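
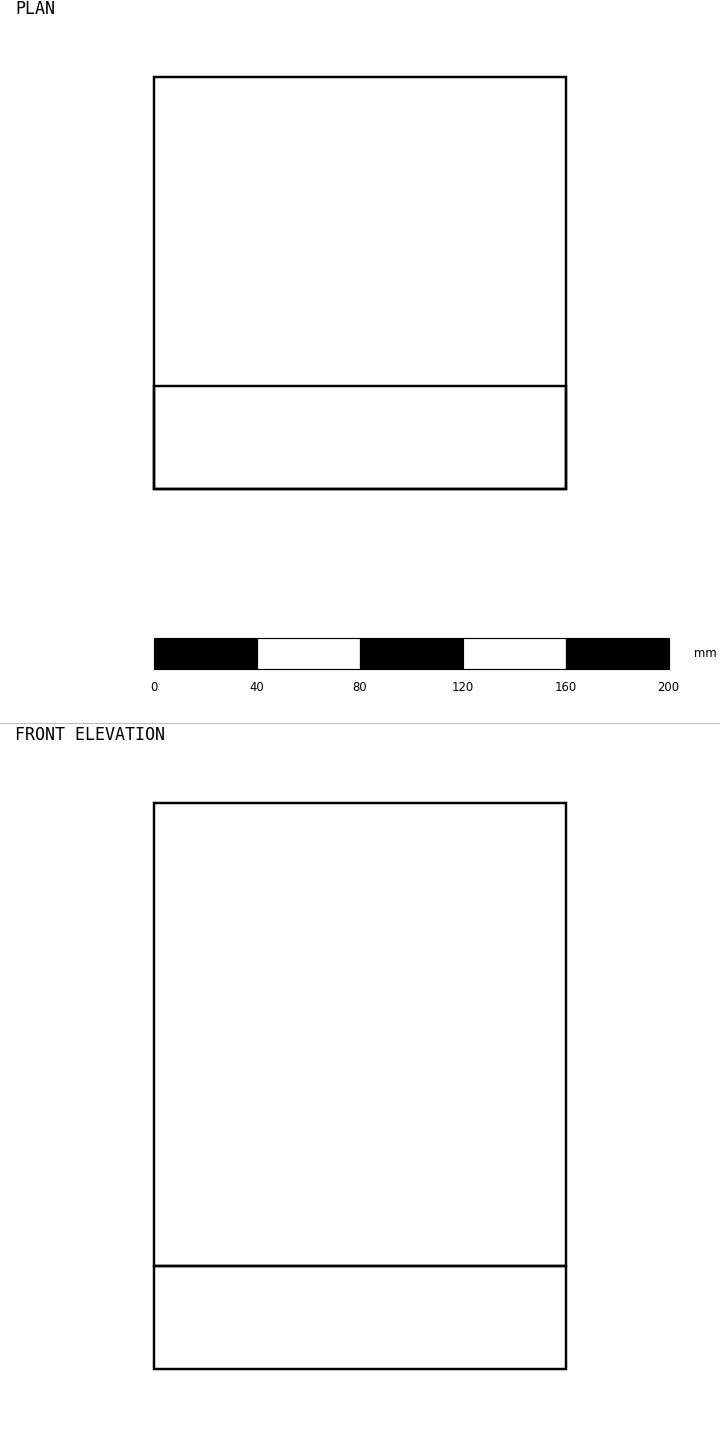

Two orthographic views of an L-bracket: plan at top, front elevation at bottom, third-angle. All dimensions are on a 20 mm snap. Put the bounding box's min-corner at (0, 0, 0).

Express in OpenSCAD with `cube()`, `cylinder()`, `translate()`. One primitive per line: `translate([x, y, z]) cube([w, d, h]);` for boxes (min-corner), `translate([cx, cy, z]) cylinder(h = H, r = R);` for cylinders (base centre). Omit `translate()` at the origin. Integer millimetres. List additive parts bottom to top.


cube([160, 160, 40]);
translate([0, 0, 40]) cube([160, 40, 180]);


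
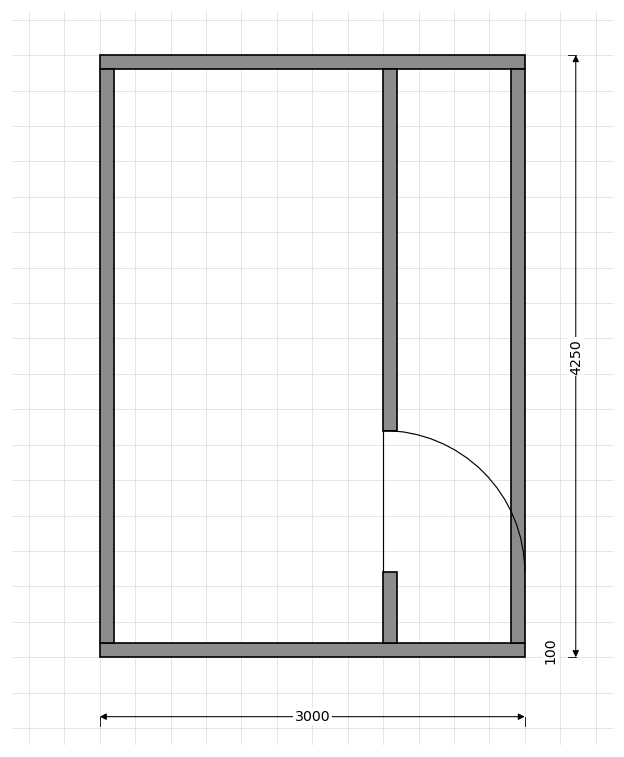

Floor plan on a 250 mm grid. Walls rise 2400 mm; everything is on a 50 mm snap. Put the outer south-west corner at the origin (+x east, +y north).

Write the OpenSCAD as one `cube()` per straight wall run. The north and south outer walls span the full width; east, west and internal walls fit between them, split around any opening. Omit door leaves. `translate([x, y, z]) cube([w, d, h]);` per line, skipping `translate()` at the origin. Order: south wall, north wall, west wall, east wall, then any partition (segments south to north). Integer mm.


cube([3000, 100, 2400]);
translate([0, 4150, 0]) cube([3000, 100, 2400]);
translate([0, 100, 0]) cube([100, 4050, 2400]);
translate([2900, 100, 0]) cube([100, 4050, 2400]);
translate([2000, 100, 0]) cube([100, 500, 2400]);
translate([2000, 1600, 0]) cube([100, 2550, 2400]);


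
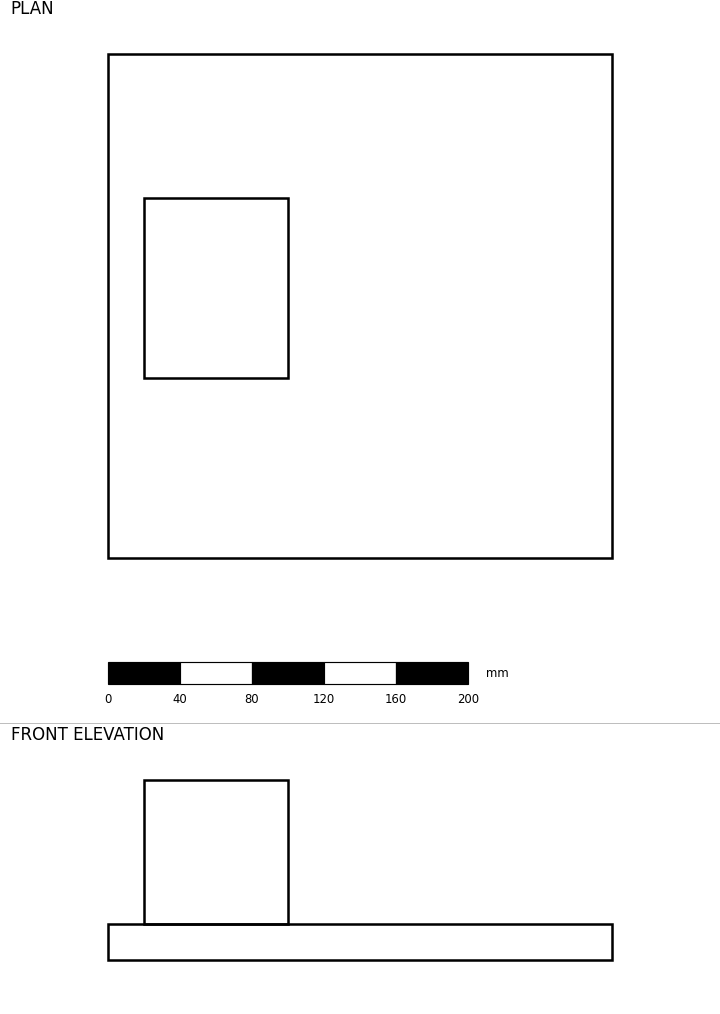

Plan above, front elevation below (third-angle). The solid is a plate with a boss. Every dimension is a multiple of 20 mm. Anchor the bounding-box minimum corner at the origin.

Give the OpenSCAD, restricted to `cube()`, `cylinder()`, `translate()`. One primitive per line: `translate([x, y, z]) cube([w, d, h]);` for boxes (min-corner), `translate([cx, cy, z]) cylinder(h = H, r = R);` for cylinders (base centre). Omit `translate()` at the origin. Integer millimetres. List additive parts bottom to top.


cube([280, 280, 20]);
translate([20, 100, 20]) cube([80, 100, 80]);


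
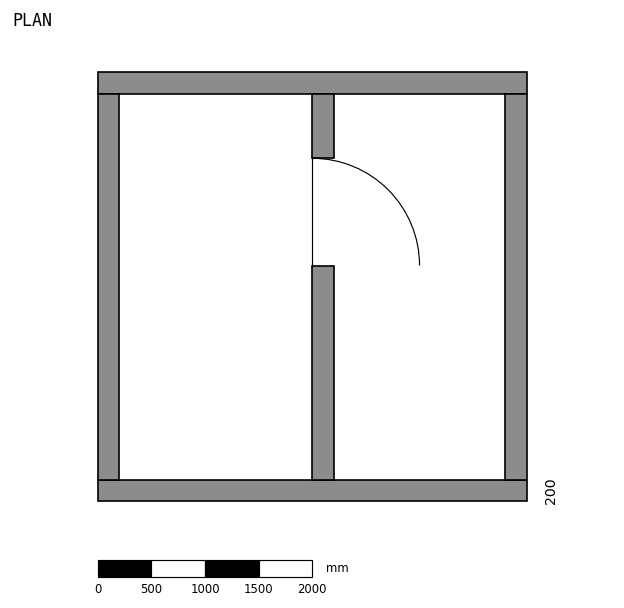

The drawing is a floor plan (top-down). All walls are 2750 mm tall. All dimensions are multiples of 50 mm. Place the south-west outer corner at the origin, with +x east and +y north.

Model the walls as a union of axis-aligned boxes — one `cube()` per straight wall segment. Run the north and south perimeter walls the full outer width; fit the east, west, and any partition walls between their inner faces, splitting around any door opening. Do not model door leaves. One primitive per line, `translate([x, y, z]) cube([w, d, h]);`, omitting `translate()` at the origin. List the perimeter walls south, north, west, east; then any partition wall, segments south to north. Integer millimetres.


cube([4000, 200, 2750]);
translate([0, 3800, 0]) cube([4000, 200, 2750]);
translate([0, 200, 0]) cube([200, 3600, 2750]);
translate([3800, 200, 0]) cube([200, 3600, 2750]);
translate([2000, 200, 0]) cube([200, 2000, 2750]);
translate([2000, 3200, 0]) cube([200, 600, 2750]);


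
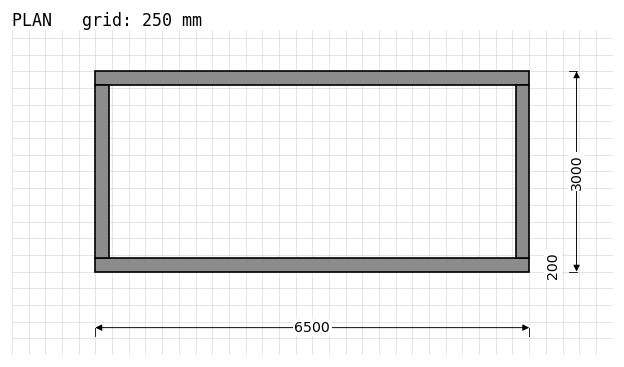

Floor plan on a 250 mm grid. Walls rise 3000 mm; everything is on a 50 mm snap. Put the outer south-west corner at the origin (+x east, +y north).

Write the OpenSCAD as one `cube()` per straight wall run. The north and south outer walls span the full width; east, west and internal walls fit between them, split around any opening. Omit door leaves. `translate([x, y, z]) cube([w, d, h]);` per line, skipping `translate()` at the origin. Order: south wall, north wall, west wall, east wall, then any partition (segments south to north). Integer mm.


cube([6500, 200, 3000]);
translate([0, 2800, 0]) cube([6500, 200, 3000]);
translate([0, 200, 0]) cube([200, 2600, 3000]);
translate([6300, 200, 0]) cube([200, 2600, 3000]);


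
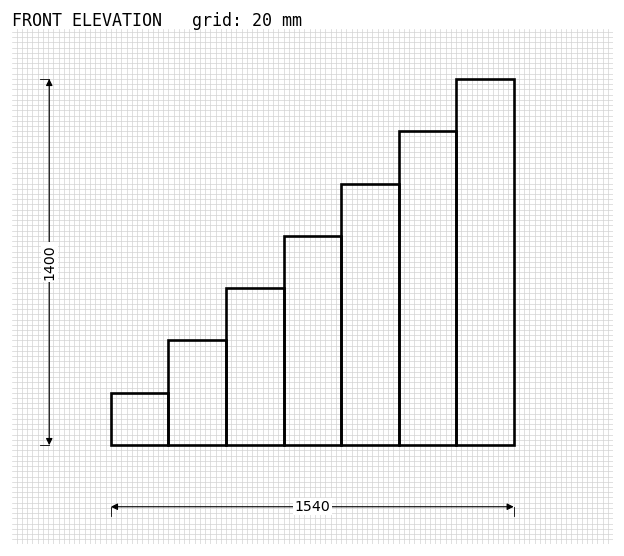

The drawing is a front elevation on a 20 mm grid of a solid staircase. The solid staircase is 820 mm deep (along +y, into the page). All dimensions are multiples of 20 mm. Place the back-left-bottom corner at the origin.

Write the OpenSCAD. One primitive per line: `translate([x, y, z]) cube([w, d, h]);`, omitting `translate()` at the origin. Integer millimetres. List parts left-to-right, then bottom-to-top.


cube([220, 820, 200]);
translate([220, 0, 0]) cube([220, 820, 400]);
translate([440, 0, 0]) cube([220, 820, 600]);
translate([660, 0, 0]) cube([220, 820, 800]);
translate([880, 0, 0]) cube([220, 820, 1000]);
translate([1100, 0, 0]) cube([220, 820, 1200]);
translate([1320, 0, 0]) cube([220, 820, 1400]);


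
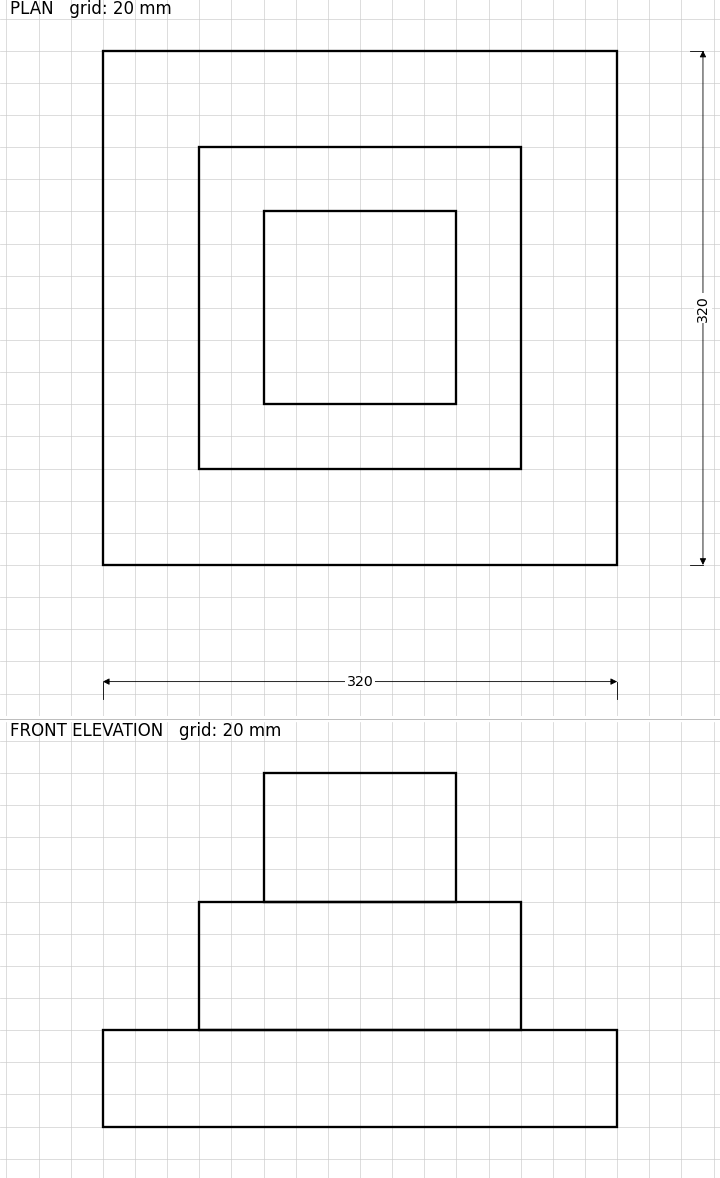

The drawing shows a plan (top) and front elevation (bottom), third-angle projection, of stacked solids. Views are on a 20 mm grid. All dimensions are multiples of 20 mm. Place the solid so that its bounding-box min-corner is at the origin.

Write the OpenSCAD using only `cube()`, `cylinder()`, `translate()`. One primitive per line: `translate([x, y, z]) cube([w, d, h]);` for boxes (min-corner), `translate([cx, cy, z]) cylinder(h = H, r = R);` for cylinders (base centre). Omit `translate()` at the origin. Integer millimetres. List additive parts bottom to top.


cube([320, 320, 60]);
translate([60, 60, 60]) cube([200, 200, 80]);
translate([100, 100, 140]) cube([120, 120, 80]);


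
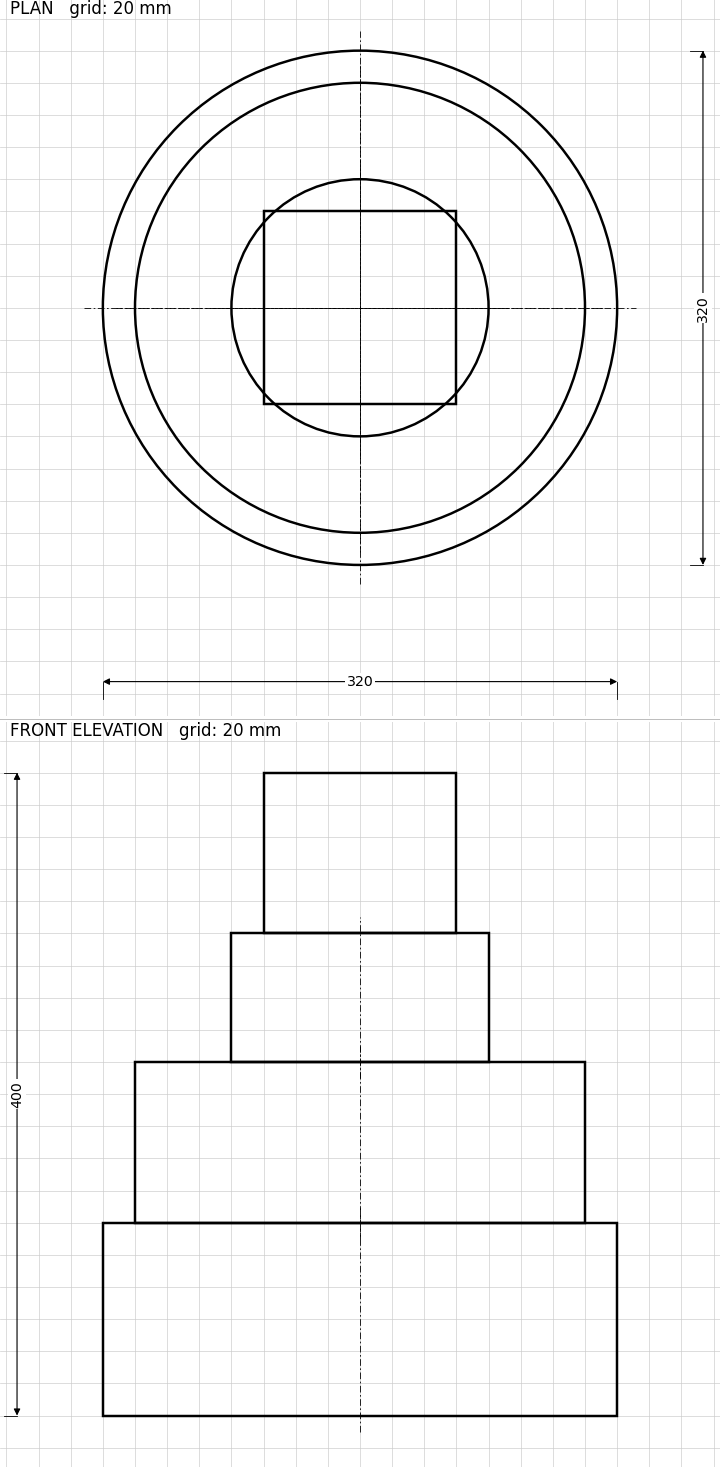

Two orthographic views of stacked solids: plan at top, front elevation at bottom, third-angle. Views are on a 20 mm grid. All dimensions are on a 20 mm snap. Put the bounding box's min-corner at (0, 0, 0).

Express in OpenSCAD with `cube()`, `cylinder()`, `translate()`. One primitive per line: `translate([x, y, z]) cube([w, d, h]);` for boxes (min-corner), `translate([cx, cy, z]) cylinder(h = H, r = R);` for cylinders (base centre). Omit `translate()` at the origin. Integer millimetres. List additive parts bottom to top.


translate([160, 160, 0]) cylinder(h = 120, r = 160);
translate([160, 160, 120]) cylinder(h = 100, r = 140);
translate([160, 160, 220]) cylinder(h = 80, r = 80);
translate([100, 100, 300]) cube([120, 120, 100]);


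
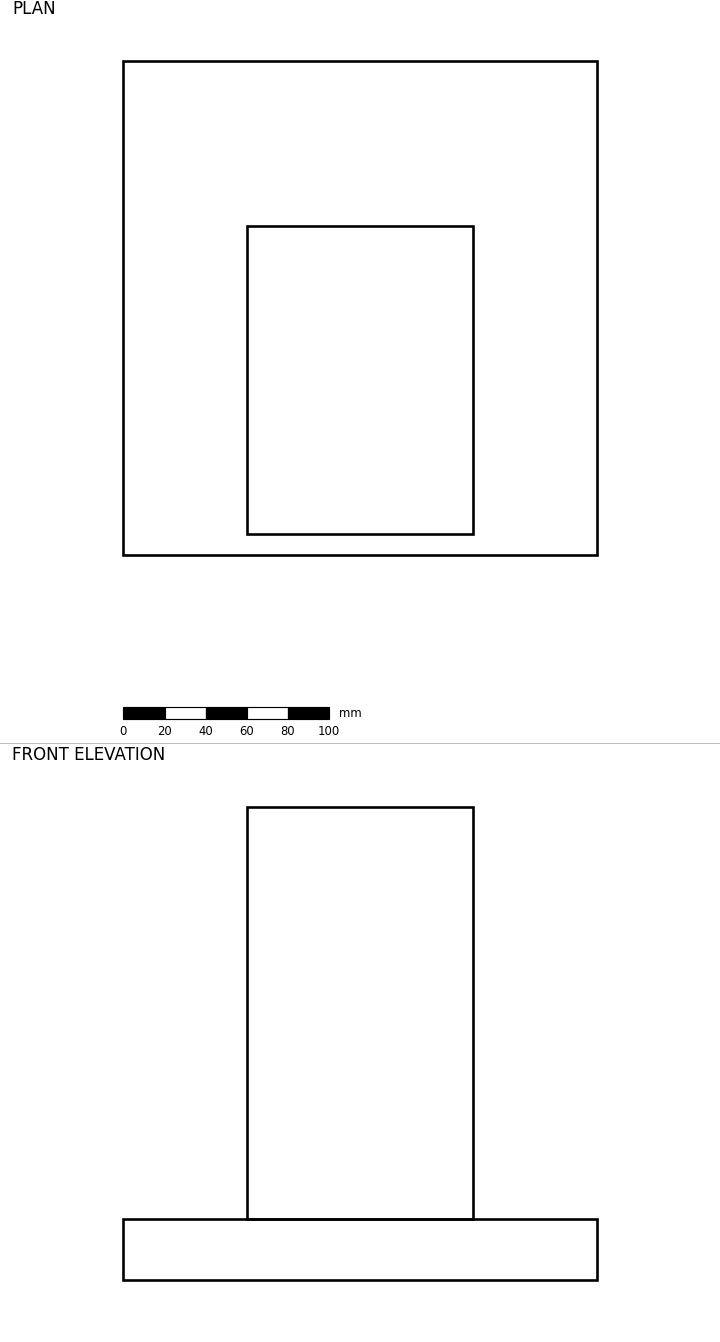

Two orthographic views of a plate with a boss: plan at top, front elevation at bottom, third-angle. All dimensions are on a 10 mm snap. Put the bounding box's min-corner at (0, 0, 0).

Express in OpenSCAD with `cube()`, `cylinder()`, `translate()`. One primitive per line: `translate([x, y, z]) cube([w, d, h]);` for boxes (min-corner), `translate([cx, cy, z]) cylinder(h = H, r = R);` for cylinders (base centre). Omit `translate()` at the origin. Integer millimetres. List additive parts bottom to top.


cube([230, 240, 30]);
translate([60, 10, 30]) cube([110, 150, 200]);


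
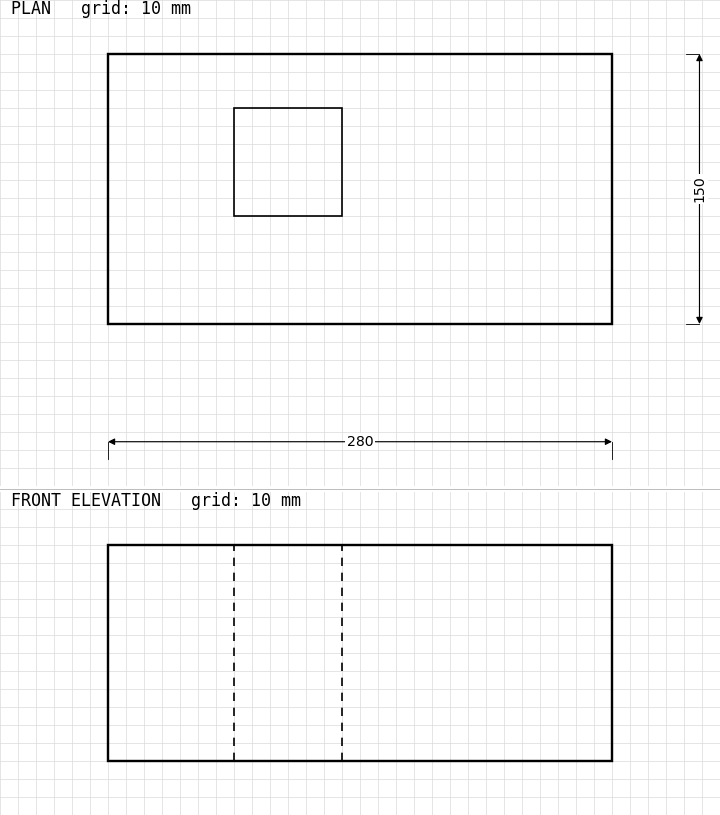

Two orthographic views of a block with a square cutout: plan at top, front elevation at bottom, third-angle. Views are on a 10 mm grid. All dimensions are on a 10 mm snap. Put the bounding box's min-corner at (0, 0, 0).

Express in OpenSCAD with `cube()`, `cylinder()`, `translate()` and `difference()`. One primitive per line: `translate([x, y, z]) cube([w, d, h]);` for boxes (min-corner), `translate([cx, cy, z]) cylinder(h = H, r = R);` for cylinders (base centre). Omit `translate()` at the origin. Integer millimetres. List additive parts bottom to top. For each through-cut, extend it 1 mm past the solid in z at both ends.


difference() {
  cube([280, 150, 120]);
  translate([70, 60, -1]) cube([60, 60, 122]);
}


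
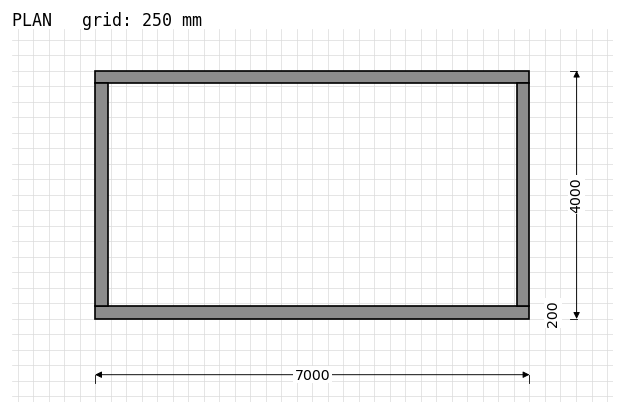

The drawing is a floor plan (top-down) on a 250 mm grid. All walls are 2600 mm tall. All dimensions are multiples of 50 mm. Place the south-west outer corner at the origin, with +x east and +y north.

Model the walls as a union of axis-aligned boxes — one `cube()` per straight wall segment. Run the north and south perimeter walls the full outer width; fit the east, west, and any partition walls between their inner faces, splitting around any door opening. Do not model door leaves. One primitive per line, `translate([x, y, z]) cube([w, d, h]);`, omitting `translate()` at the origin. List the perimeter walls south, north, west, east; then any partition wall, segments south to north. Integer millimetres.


cube([7000, 200, 2600]);
translate([0, 3800, 0]) cube([7000, 200, 2600]);
translate([0, 200, 0]) cube([200, 3600, 2600]);
translate([6800, 200, 0]) cube([200, 3600, 2600]);


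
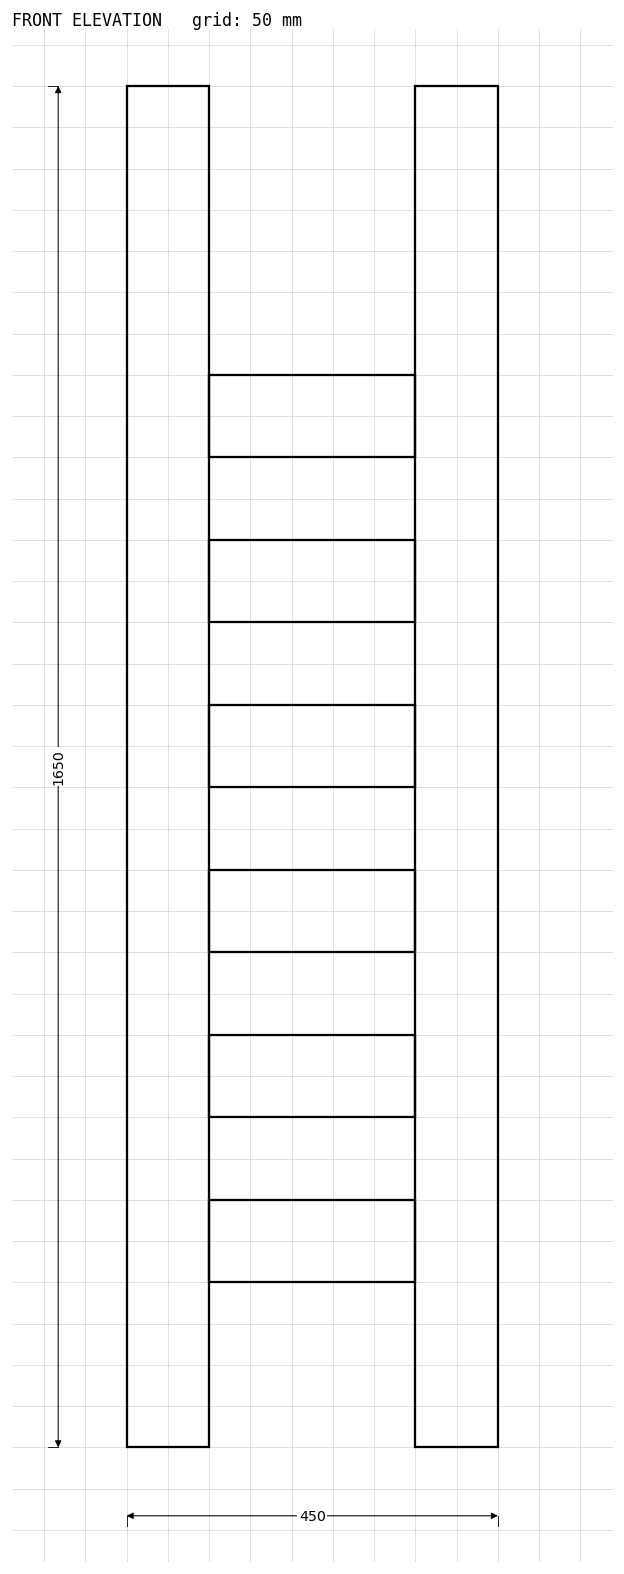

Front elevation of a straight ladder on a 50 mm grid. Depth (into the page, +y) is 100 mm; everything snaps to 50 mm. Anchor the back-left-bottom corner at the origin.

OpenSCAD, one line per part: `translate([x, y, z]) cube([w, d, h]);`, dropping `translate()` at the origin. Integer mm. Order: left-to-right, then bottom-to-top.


cube([100, 100, 1650]);
translate([100, 0, 200]) cube([250, 100, 100]);
translate([100, 0, 400]) cube([250, 100, 100]);
translate([100, 0, 600]) cube([250, 100, 100]);
translate([100, 0, 800]) cube([250, 100, 100]);
translate([100, 0, 1000]) cube([250, 100, 100]);
translate([100, 0, 1200]) cube([250, 100, 100]);
translate([350, 0, 0]) cube([100, 100, 1650]);


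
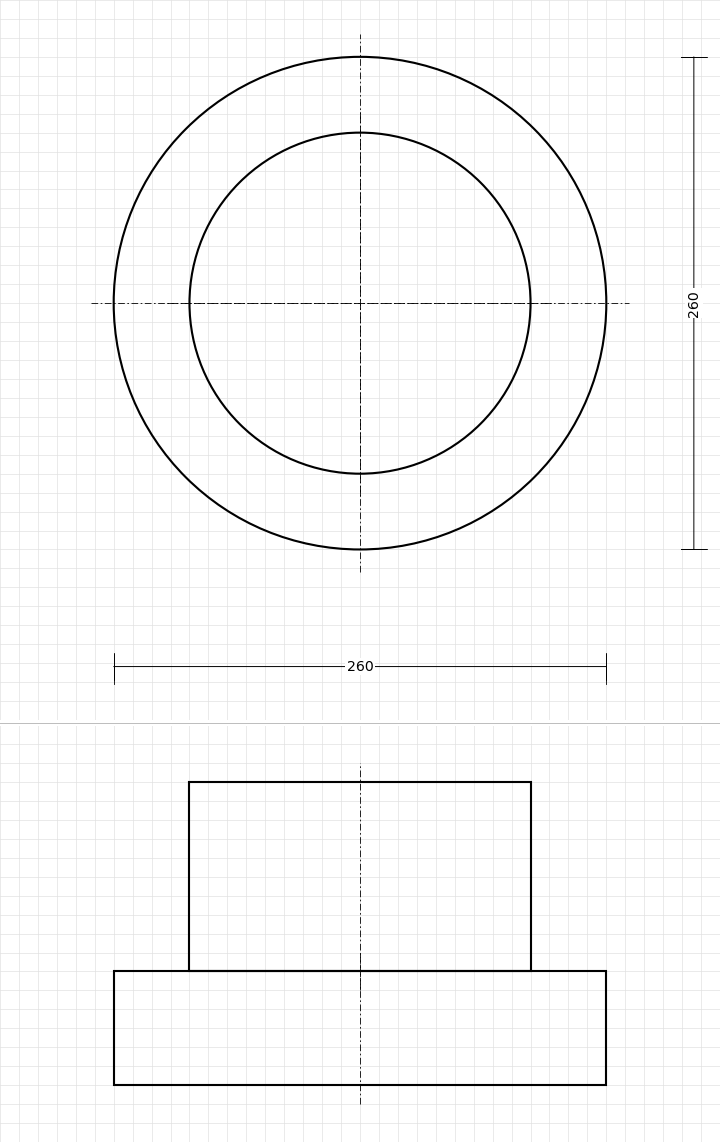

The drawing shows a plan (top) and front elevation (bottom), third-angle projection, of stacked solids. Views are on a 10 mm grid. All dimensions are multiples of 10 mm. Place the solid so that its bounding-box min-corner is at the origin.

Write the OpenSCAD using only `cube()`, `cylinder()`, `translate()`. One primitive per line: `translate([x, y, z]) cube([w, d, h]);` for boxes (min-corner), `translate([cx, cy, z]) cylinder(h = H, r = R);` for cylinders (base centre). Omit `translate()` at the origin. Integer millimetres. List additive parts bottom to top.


translate([130, 130, 0]) cylinder(h = 60, r = 130);
translate([130, 130, 60]) cylinder(h = 100, r = 90);


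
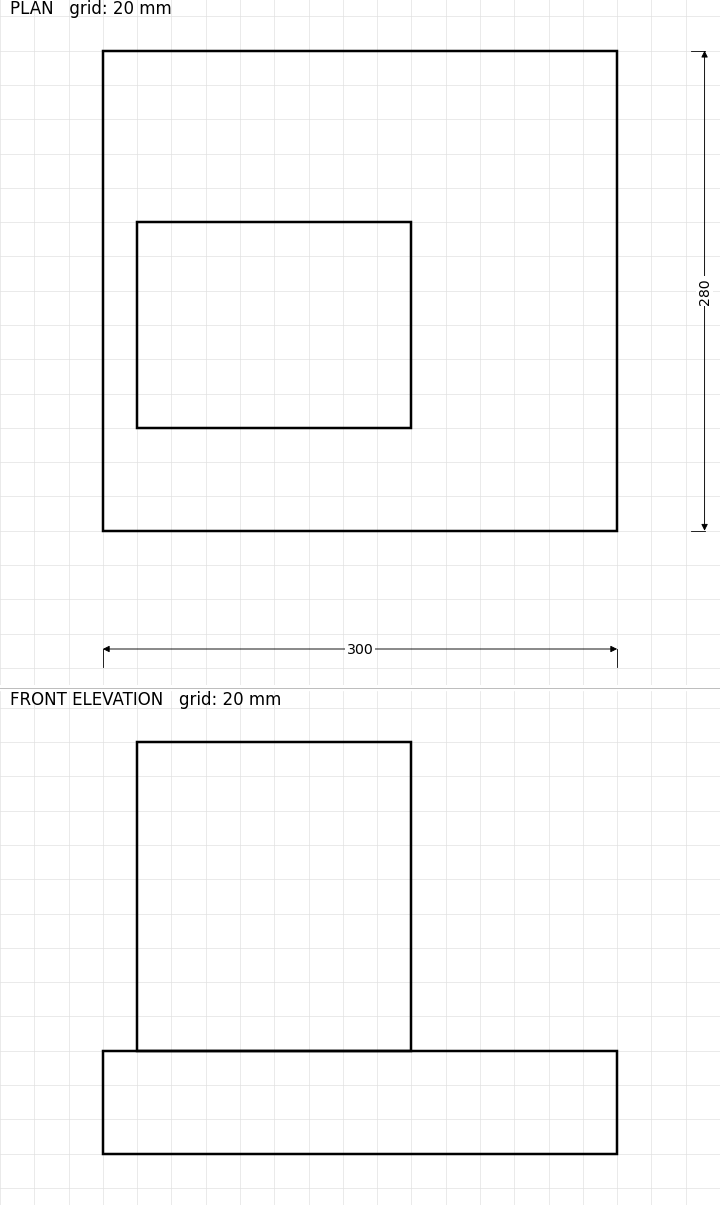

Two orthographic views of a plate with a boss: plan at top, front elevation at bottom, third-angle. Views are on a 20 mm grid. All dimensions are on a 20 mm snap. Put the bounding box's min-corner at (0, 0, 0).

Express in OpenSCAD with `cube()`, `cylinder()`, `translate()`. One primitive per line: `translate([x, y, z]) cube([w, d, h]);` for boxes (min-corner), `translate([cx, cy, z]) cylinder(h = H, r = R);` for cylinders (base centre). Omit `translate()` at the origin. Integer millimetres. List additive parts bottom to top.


cube([300, 280, 60]);
translate([20, 60, 60]) cube([160, 120, 180]);


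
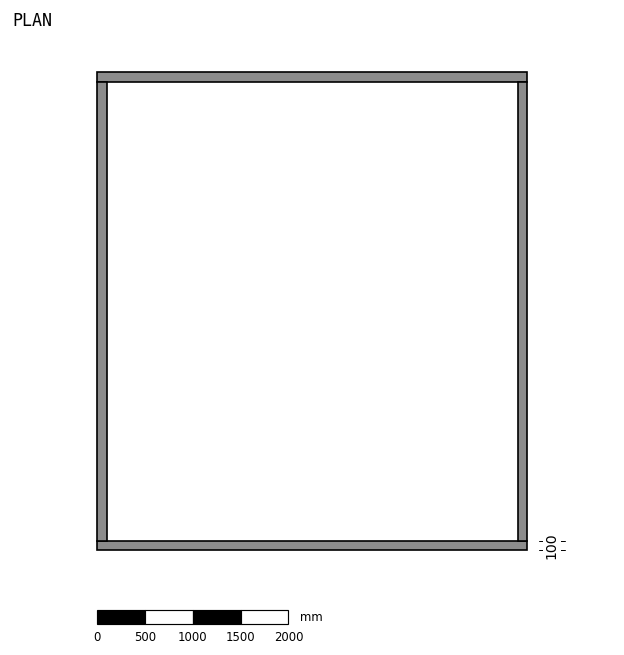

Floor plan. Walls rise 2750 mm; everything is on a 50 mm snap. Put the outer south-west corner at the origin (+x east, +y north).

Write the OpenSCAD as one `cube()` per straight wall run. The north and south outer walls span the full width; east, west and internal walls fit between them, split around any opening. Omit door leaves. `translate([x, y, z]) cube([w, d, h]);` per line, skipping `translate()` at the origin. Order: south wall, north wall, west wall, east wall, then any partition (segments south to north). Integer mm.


cube([4500, 100, 2750]);
translate([0, 4900, 0]) cube([4500, 100, 2750]);
translate([0, 100, 0]) cube([100, 4800, 2750]);
translate([4400, 100, 0]) cube([100, 4800, 2750]);


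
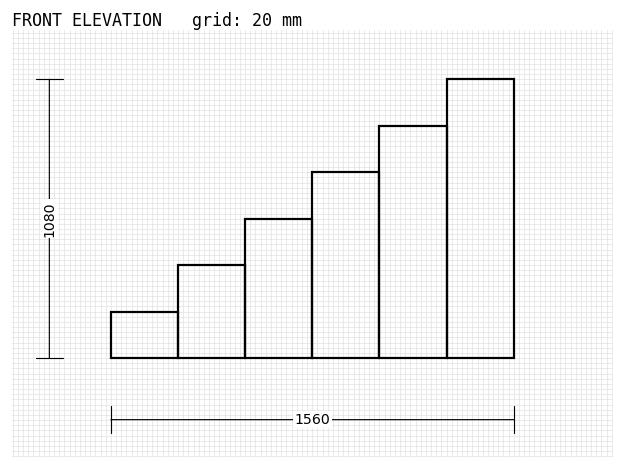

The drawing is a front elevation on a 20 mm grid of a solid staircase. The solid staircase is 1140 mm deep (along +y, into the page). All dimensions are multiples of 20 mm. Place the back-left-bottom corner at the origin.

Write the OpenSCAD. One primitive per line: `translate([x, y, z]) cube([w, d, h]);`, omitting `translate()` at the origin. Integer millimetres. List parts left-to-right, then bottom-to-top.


cube([260, 1140, 180]);
translate([260, 0, 0]) cube([260, 1140, 360]);
translate([520, 0, 0]) cube([260, 1140, 540]);
translate([780, 0, 0]) cube([260, 1140, 720]);
translate([1040, 0, 0]) cube([260, 1140, 900]);
translate([1300, 0, 0]) cube([260, 1140, 1080]);


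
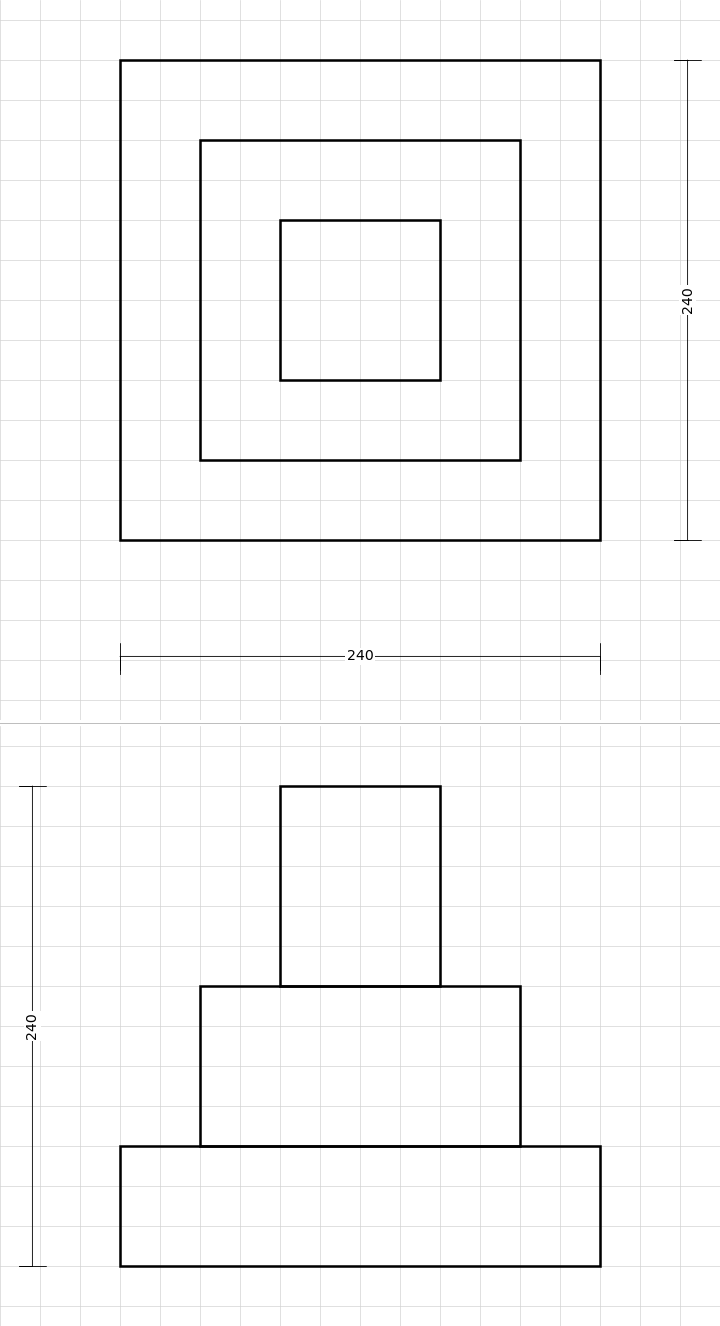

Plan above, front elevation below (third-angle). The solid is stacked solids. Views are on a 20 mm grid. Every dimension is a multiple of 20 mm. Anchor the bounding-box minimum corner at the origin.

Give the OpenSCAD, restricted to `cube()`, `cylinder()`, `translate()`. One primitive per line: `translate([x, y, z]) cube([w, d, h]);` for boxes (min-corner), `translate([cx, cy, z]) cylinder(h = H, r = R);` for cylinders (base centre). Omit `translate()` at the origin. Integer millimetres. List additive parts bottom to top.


cube([240, 240, 60]);
translate([40, 40, 60]) cube([160, 160, 80]);
translate([80, 80, 140]) cube([80, 80, 100]);


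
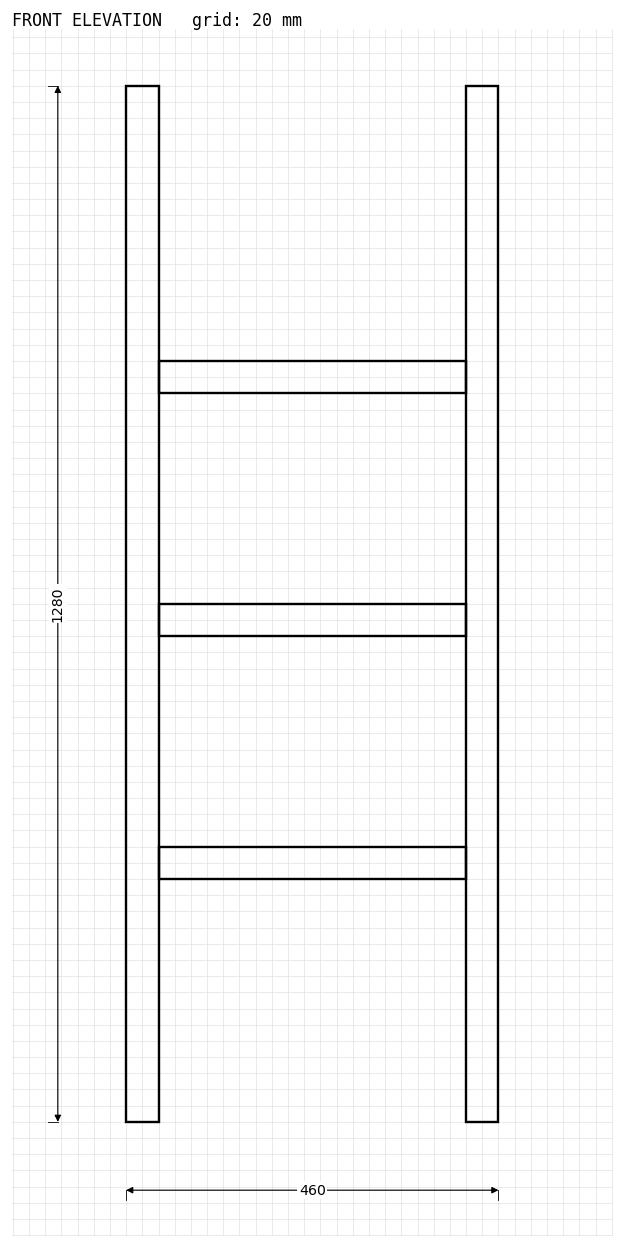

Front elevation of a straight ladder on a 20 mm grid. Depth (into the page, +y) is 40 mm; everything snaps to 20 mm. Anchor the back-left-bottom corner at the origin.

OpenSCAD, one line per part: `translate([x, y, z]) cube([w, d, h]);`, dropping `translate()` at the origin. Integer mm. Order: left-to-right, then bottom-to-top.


cube([40, 40, 1280]);
translate([40, 0, 300]) cube([380, 40, 40]);
translate([40, 0, 600]) cube([380, 40, 40]);
translate([40, 0, 900]) cube([380, 40, 40]);
translate([420, 0, 0]) cube([40, 40, 1280]);


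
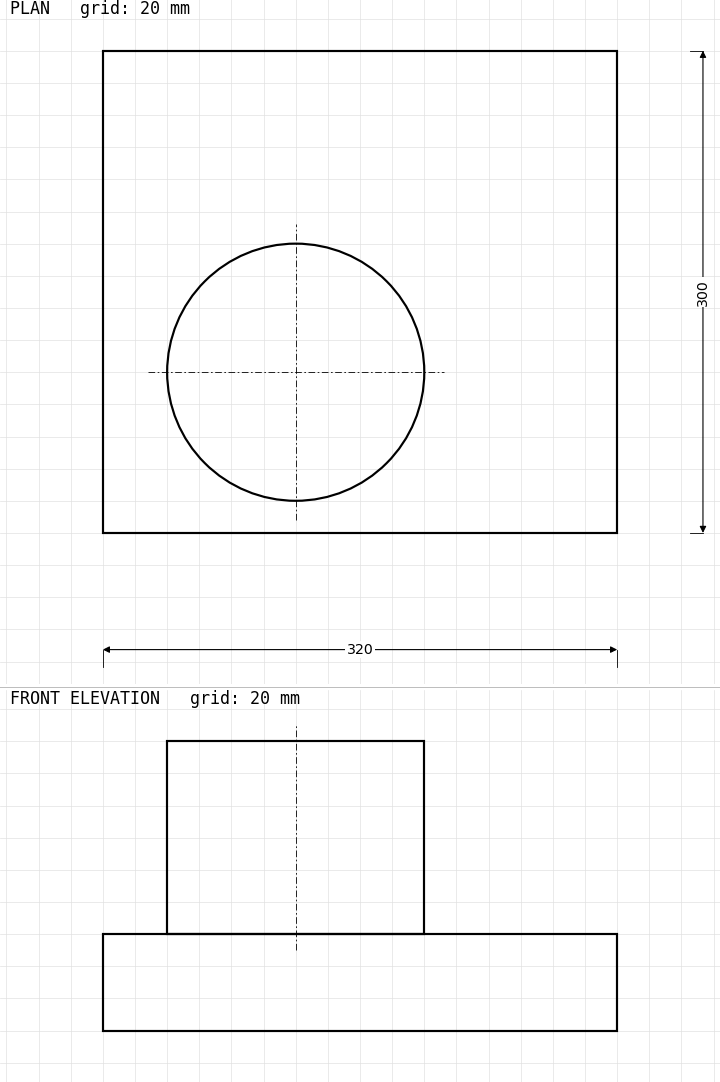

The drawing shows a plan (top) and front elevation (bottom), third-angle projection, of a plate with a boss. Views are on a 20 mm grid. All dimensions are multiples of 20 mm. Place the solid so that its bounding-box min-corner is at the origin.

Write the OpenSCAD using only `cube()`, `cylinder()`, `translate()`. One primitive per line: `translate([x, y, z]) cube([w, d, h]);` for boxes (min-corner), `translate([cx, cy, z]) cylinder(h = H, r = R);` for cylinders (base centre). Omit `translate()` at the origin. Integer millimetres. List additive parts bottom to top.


cube([320, 300, 60]);
translate([120, 100, 60]) cylinder(h = 120, r = 80);


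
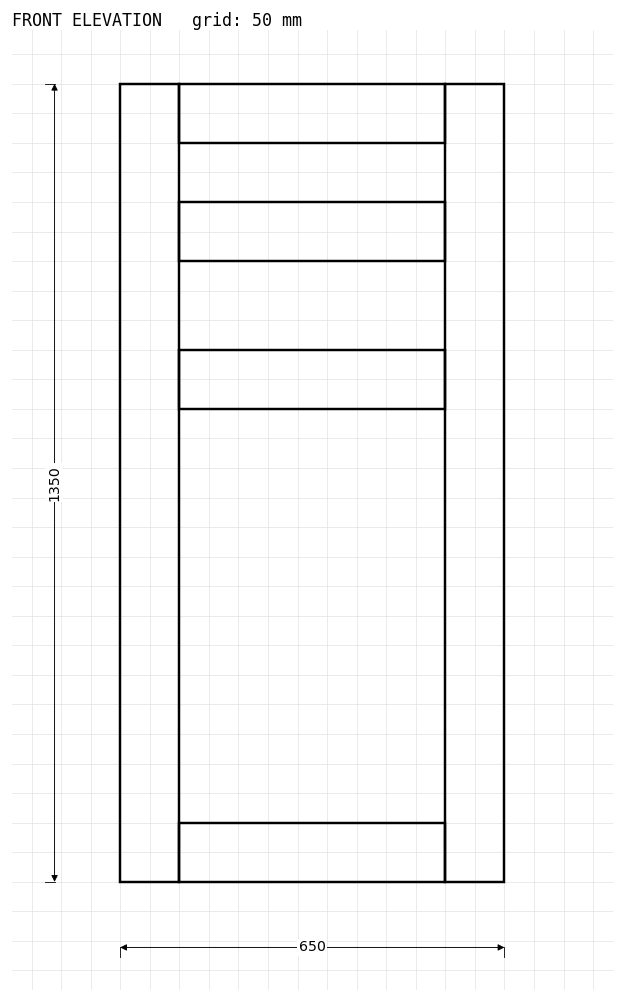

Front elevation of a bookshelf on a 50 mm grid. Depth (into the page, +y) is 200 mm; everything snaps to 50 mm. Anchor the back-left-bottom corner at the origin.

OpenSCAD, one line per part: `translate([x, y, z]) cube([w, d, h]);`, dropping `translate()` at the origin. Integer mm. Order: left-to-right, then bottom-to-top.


cube([100, 200, 1350]);
translate([100, 0, 0]) cube([450, 200, 100]);
translate([100, 0, 800]) cube([450, 200, 100]);
translate([100, 0, 1050]) cube([450, 200, 100]);
translate([100, 0, 1250]) cube([450, 200, 100]);
translate([550, 0, 0]) cube([100, 200, 1350]);


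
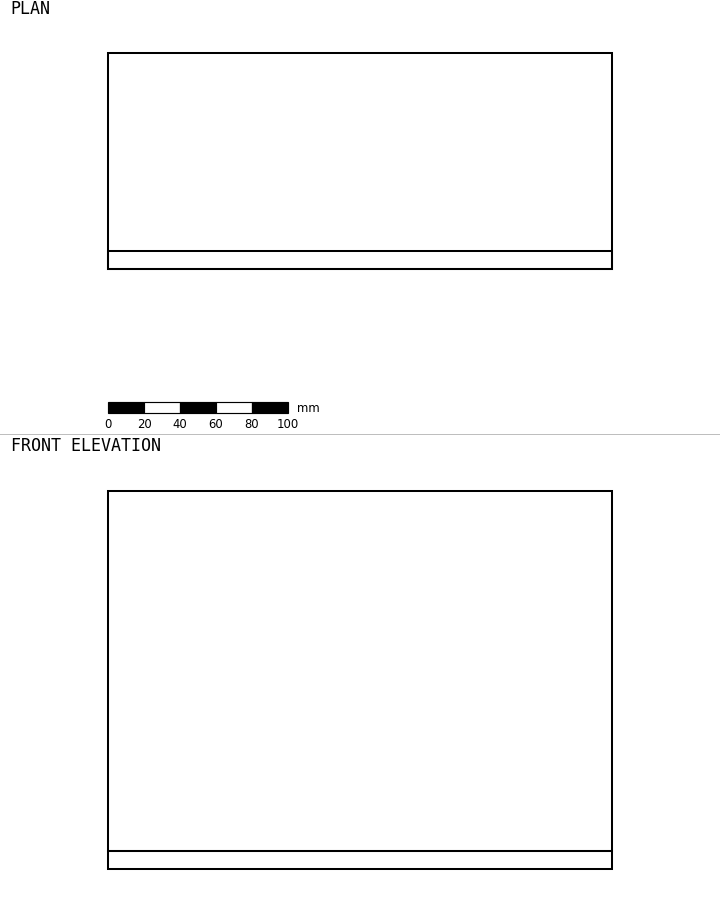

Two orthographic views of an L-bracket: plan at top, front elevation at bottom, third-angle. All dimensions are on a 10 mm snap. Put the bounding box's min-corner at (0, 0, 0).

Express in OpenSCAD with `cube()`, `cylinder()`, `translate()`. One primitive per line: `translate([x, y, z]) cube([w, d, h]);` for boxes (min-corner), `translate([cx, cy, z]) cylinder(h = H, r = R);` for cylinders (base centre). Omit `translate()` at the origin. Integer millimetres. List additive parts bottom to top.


cube([280, 120, 10]);
translate([0, 0, 10]) cube([280, 10, 200]);


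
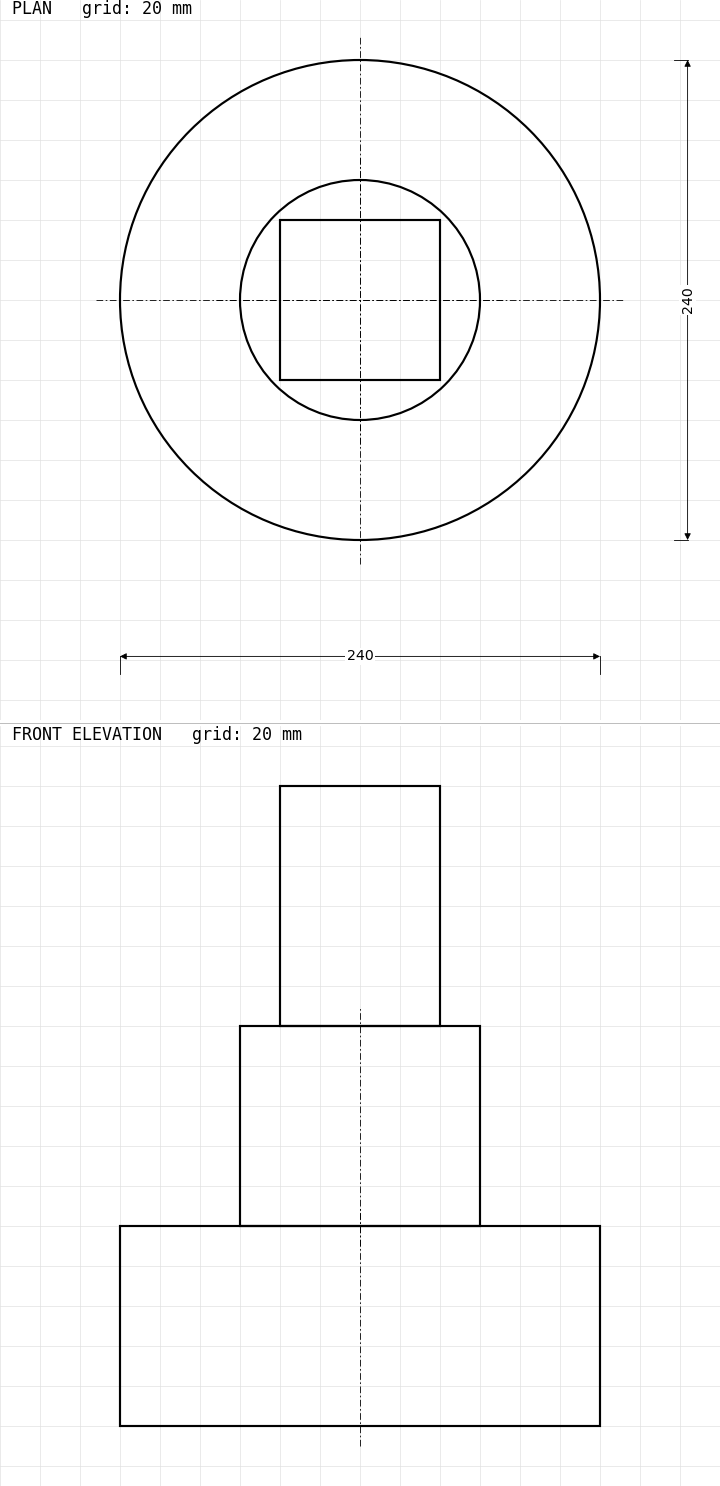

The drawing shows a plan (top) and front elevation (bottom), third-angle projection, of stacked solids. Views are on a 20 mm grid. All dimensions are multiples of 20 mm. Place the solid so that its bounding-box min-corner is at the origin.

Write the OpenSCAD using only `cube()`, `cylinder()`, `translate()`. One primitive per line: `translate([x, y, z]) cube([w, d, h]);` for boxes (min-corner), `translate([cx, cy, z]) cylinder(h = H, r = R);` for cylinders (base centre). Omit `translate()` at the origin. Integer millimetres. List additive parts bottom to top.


translate([120, 120, 0]) cylinder(h = 100, r = 120);
translate([120, 120, 100]) cylinder(h = 100, r = 60);
translate([80, 80, 200]) cube([80, 80, 120]);


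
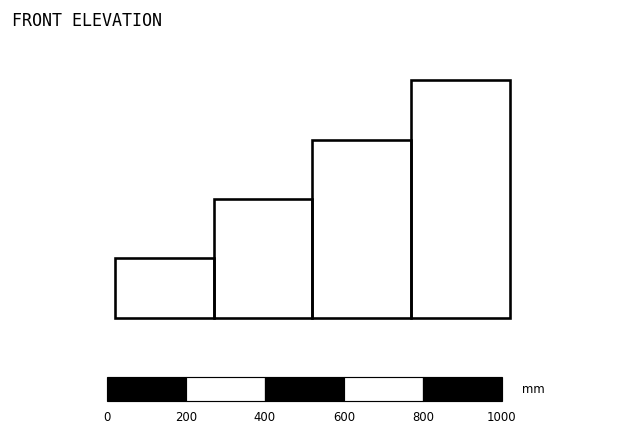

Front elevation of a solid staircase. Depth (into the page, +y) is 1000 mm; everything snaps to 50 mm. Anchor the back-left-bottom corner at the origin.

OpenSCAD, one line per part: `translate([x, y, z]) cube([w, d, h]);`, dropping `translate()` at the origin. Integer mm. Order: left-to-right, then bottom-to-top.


cube([250, 1000, 150]);
translate([250, 0, 0]) cube([250, 1000, 300]);
translate([500, 0, 0]) cube([250, 1000, 450]);
translate([750, 0, 0]) cube([250, 1000, 600]);


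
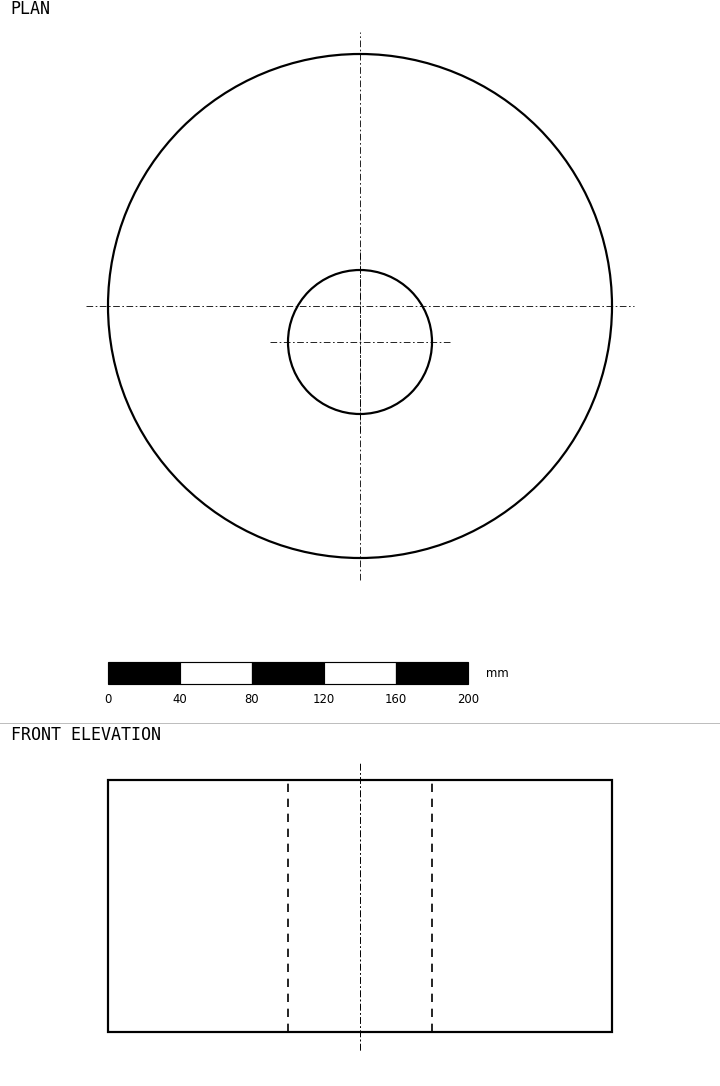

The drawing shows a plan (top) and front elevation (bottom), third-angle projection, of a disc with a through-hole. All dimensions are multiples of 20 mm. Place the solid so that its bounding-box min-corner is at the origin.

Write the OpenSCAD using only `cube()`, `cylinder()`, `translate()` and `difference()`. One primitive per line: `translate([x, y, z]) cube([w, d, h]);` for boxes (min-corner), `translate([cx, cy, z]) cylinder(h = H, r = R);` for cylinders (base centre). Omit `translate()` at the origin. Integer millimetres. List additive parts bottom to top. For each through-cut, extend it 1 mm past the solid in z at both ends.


difference() {
  translate([140, 140, 0]) cylinder(h = 140, r = 140);
  translate([140, 120, -1]) cylinder(h = 142, r = 40);
}


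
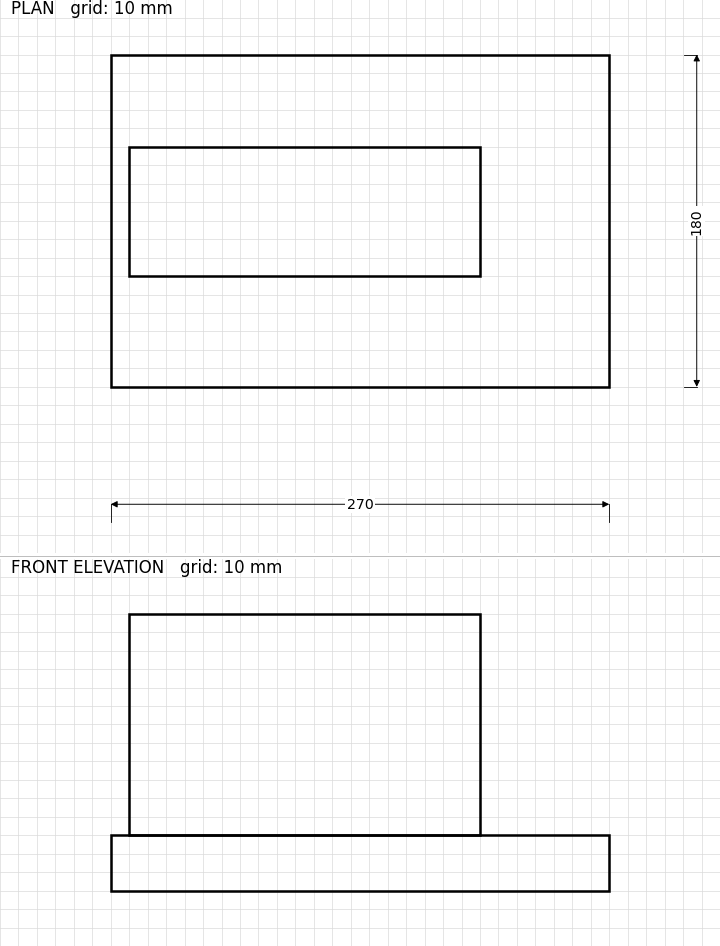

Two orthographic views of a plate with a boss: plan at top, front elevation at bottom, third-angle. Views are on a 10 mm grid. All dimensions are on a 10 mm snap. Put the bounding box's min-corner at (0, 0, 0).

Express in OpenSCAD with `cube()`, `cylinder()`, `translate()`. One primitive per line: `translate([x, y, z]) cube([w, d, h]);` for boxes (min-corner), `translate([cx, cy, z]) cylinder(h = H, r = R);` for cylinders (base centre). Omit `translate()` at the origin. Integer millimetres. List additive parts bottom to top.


cube([270, 180, 30]);
translate([10, 60, 30]) cube([190, 70, 120]);


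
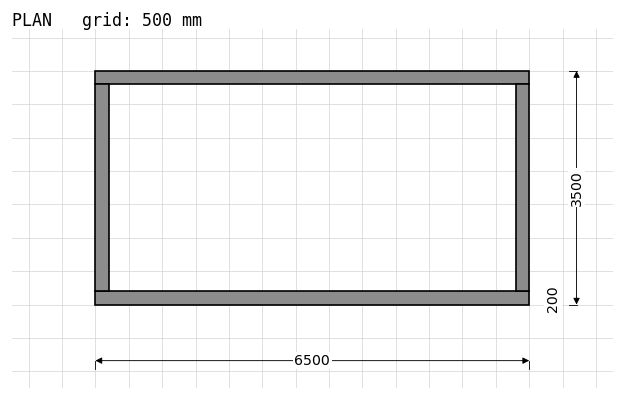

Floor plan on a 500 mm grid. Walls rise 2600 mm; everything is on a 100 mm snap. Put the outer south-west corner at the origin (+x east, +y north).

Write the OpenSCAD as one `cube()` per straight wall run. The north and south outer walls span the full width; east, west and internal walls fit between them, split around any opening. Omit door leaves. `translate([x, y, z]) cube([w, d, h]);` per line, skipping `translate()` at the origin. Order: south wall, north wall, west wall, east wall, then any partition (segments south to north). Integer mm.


cube([6500, 200, 2600]);
translate([0, 3300, 0]) cube([6500, 200, 2600]);
translate([0, 200, 0]) cube([200, 3100, 2600]);
translate([6300, 200, 0]) cube([200, 3100, 2600]);


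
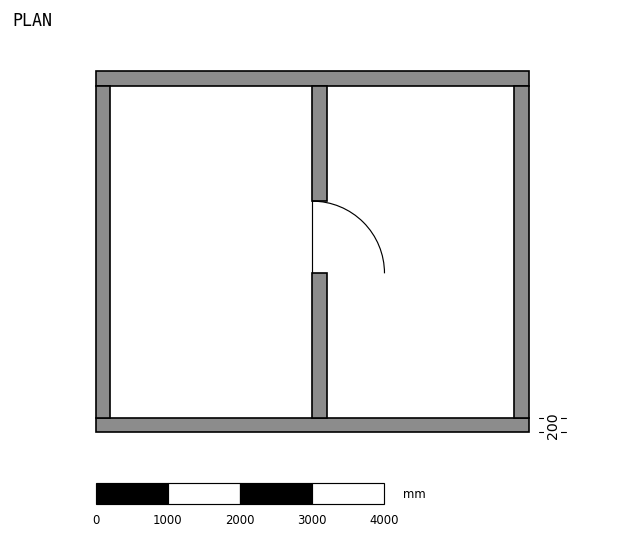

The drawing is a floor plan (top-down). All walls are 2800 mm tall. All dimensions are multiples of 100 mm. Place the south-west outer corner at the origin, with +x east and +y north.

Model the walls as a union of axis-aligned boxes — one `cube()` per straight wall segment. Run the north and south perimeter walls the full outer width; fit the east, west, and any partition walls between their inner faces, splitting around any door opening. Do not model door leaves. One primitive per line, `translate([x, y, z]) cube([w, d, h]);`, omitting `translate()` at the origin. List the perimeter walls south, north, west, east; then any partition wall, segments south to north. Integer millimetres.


cube([6000, 200, 2800]);
translate([0, 4800, 0]) cube([6000, 200, 2800]);
translate([0, 200, 0]) cube([200, 4600, 2800]);
translate([5800, 200, 0]) cube([200, 4600, 2800]);
translate([3000, 200, 0]) cube([200, 2000, 2800]);
translate([3000, 3200, 0]) cube([200, 1600, 2800]);


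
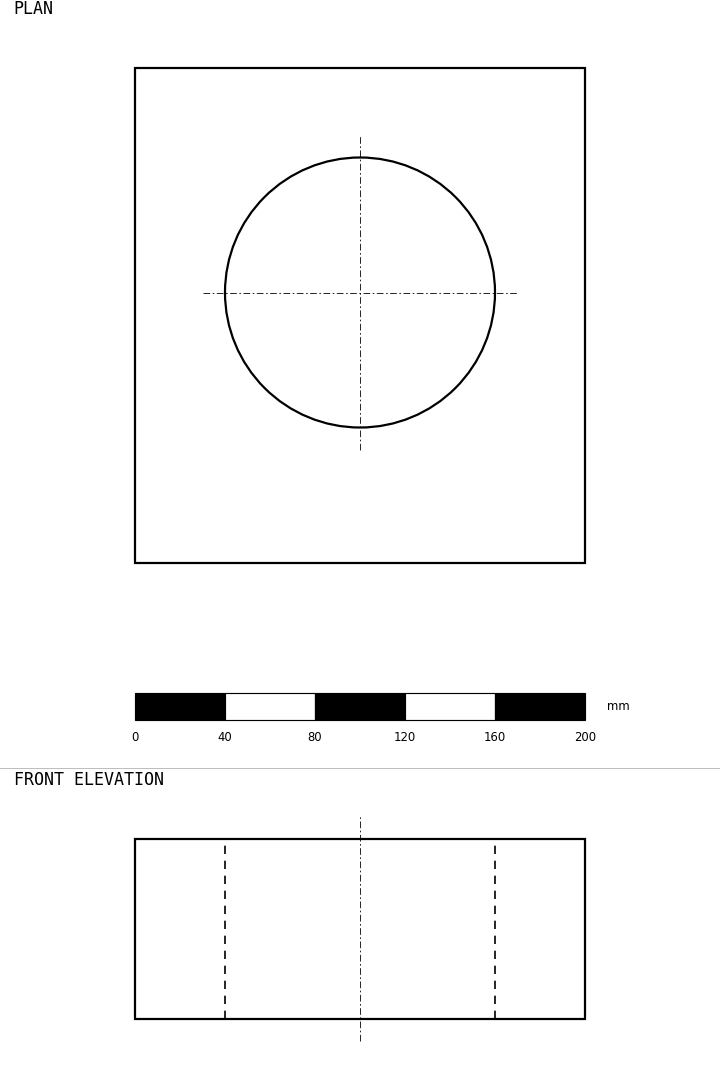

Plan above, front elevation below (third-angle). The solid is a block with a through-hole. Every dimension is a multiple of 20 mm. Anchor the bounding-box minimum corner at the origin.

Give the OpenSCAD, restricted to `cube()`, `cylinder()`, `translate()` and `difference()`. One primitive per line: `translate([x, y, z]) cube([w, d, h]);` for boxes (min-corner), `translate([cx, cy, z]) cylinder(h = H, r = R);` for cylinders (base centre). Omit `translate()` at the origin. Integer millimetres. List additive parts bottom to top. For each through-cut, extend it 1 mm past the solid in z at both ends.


difference() {
  cube([200, 220, 80]);
  translate([100, 120, -1]) cylinder(h = 82, r = 60);
}


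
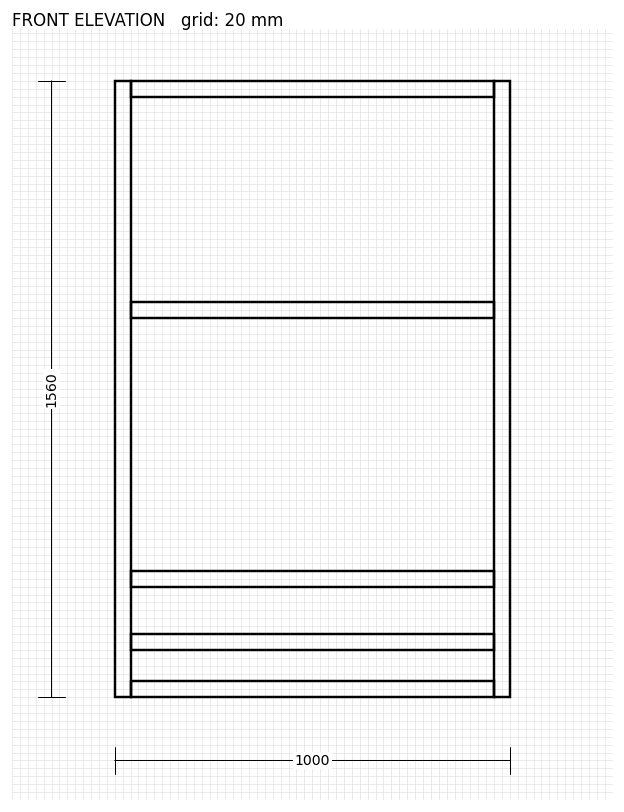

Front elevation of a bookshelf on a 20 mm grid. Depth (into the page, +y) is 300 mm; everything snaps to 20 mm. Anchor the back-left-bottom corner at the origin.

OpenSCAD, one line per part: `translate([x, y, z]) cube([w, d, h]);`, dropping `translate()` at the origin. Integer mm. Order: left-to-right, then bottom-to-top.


cube([40, 300, 1560]);
translate([40, 0, 0]) cube([920, 300, 40]);
translate([40, 0, 120]) cube([920, 300, 40]);
translate([40, 0, 280]) cube([920, 300, 40]);
translate([40, 0, 960]) cube([920, 300, 40]);
translate([40, 0, 1520]) cube([920, 300, 40]);
translate([960, 0, 0]) cube([40, 300, 1560]);


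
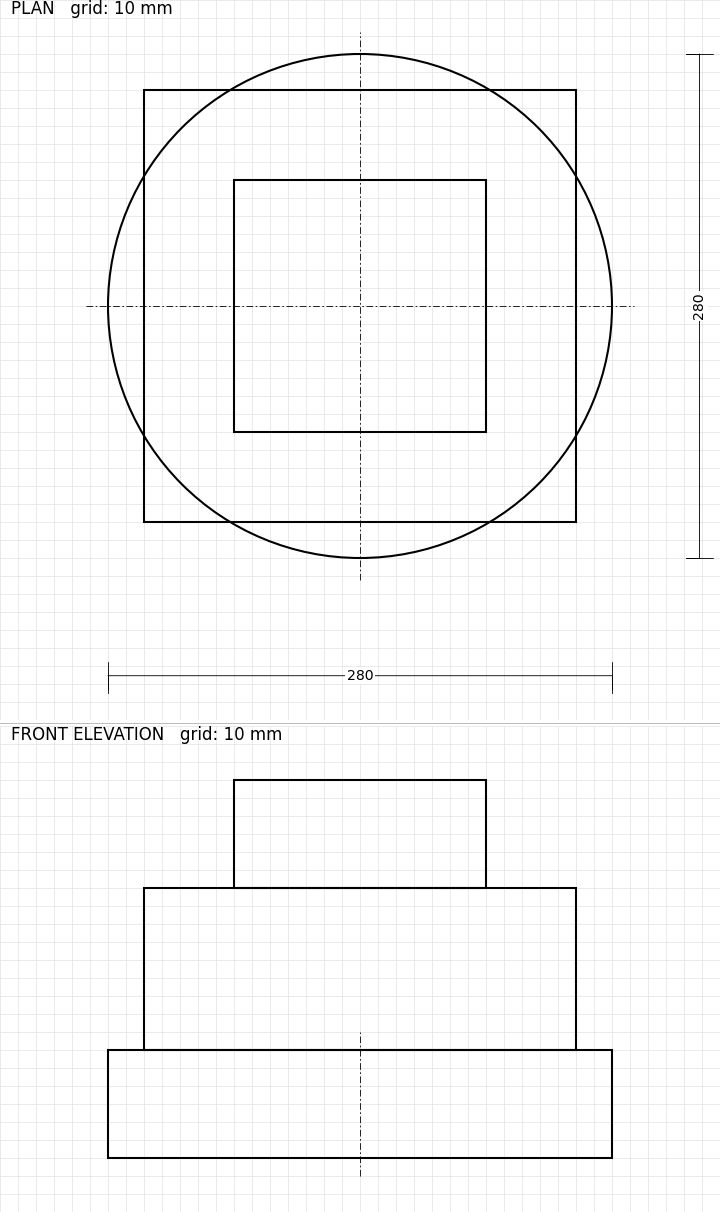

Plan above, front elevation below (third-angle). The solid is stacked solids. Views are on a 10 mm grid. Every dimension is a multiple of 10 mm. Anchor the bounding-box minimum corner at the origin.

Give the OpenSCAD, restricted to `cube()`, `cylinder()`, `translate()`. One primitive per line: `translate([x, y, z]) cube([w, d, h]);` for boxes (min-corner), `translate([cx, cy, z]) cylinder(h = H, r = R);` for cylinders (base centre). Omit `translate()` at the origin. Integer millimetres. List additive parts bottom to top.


translate([140, 140, 0]) cylinder(h = 60, r = 140);
translate([20, 20, 60]) cube([240, 240, 90]);
translate([70, 70, 150]) cube([140, 140, 60]);


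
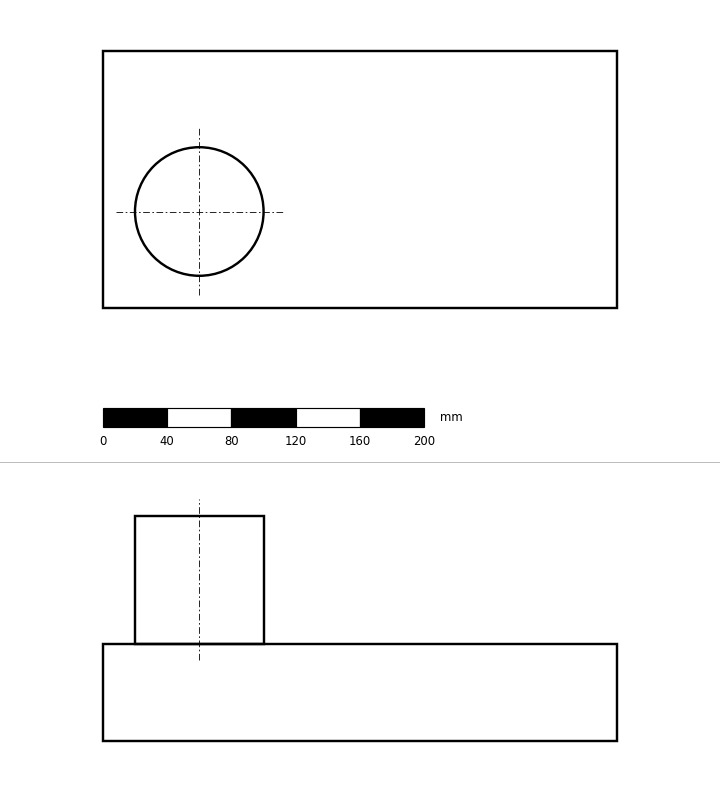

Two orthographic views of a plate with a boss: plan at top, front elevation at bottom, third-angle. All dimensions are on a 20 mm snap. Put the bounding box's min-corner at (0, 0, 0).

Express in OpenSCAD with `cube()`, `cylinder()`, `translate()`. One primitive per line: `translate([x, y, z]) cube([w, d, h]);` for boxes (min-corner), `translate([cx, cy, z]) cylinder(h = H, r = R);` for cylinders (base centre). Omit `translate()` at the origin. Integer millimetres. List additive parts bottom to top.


cube([320, 160, 60]);
translate([60, 60, 60]) cylinder(h = 80, r = 40);


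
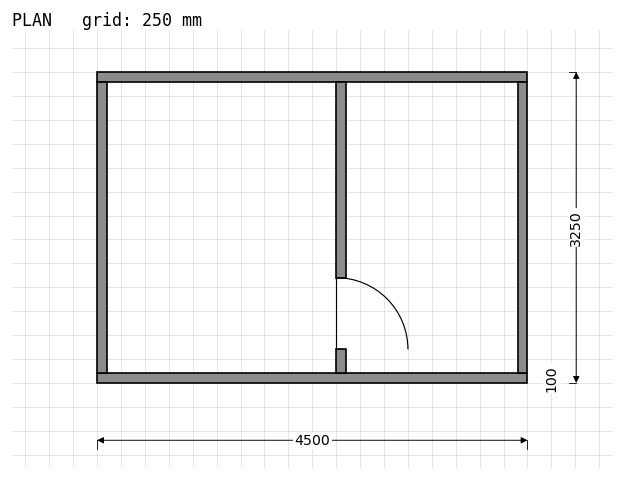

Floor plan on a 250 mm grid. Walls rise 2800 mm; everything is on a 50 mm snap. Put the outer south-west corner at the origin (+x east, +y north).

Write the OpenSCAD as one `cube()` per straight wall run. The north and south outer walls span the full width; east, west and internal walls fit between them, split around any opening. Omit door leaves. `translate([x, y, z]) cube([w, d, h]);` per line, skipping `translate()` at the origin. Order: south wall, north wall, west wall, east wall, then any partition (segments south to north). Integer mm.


cube([4500, 100, 2800]);
translate([0, 3150, 0]) cube([4500, 100, 2800]);
translate([0, 100, 0]) cube([100, 3050, 2800]);
translate([4400, 100, 0]) cube([100, 3050, 2800]);
translate([2500, 100, 0]) cube([100, 250, 2800]);
translate([2500, 1100, 0]) cube([100, 2050, 2800]);


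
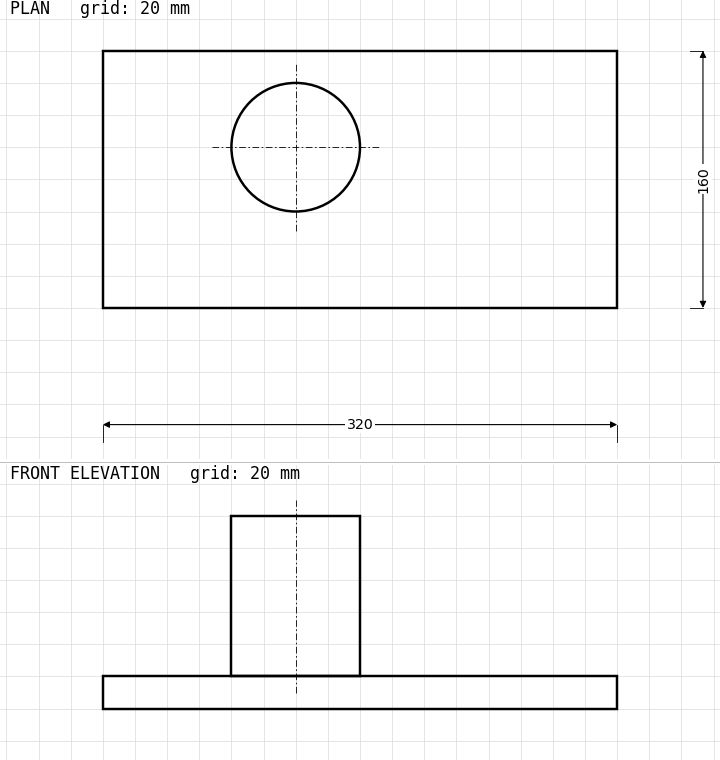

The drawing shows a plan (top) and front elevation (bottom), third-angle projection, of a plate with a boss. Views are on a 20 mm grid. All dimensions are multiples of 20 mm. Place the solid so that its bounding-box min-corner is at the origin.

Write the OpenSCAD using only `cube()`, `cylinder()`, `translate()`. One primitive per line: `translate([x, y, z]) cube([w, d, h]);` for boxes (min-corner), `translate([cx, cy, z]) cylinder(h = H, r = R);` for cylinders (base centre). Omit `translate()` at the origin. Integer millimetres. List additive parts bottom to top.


cube([320, 160, 20]);
translate([120, 100, 20]) cylinder(h = 100, r = 40);


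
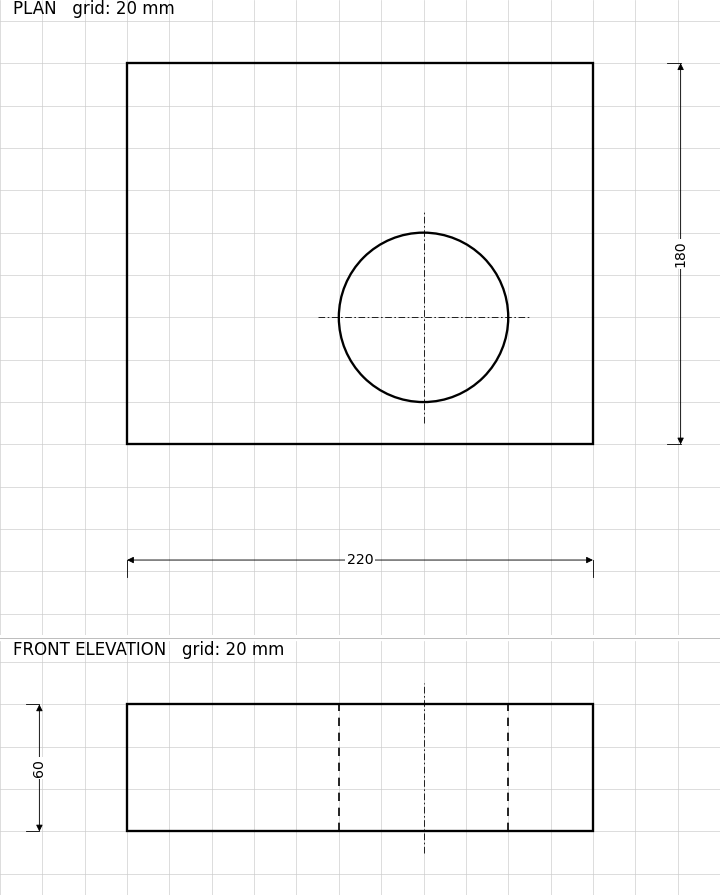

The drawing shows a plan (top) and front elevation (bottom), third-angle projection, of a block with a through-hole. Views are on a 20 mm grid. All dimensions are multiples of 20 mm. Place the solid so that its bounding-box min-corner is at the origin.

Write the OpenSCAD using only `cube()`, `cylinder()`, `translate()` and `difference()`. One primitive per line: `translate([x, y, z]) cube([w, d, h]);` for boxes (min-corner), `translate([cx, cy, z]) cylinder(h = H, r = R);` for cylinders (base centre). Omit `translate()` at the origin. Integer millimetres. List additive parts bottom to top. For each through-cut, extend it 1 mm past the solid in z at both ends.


difference() {
  cube([220, 180, 60]);
  translate([140, 60, -1]) cylinder(h = 62, r = 40);
}


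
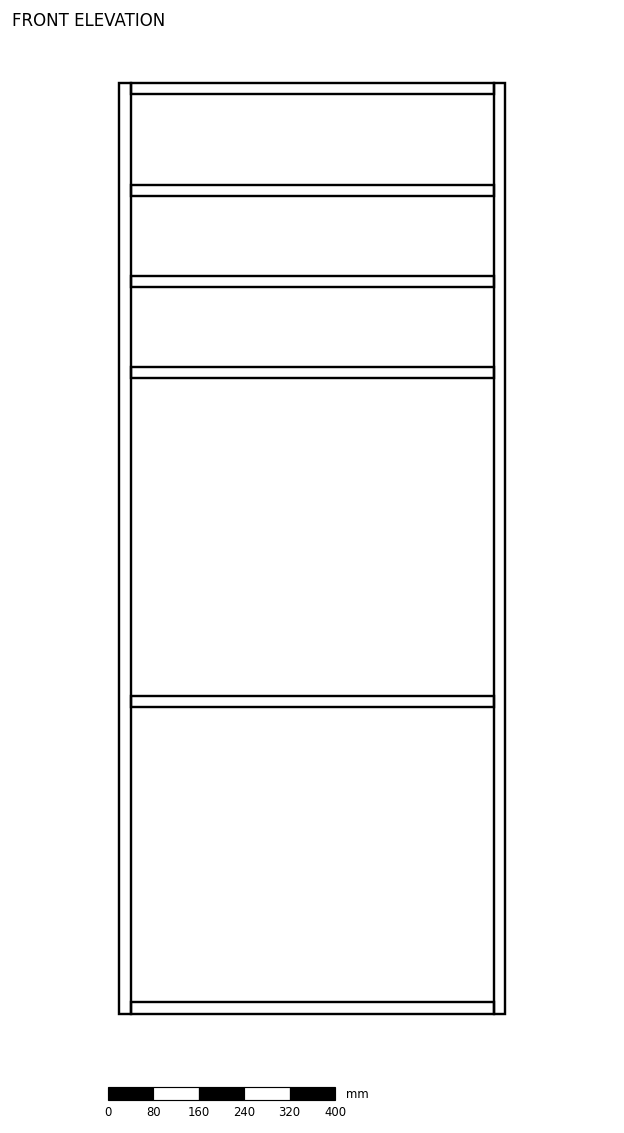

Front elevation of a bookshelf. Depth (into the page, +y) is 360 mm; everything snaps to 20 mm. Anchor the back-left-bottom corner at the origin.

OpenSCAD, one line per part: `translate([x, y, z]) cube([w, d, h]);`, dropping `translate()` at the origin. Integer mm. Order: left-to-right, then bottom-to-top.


cube([20, 360, 1640]);
translate([20, 0, 0]) cube([640, 360, 20]);
translate([20, 0, 540]) cube([640, 360, 20]);
translate([20, 0, 1120]) cube([640, 360, 20]);
translate([20, 0, 1280]) cube([640, 360, 20]);
translate([20, 0, 1440]) cube([640, 360, 20]);
translate([20, 0, 1620]) cube([640, 360, 20]);
translate([660, 0, 0]) cube([20, 360, 1640]);
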